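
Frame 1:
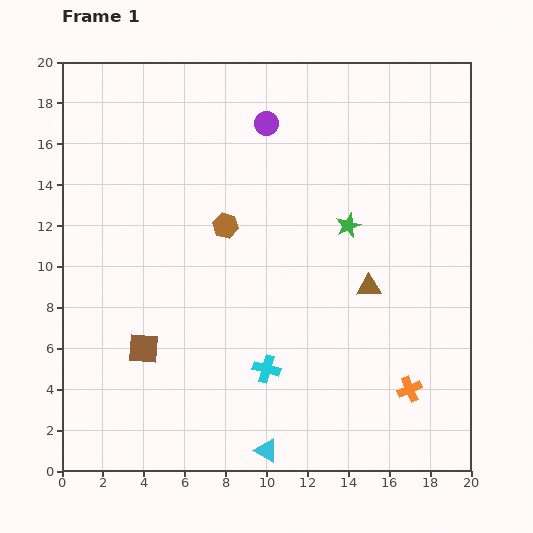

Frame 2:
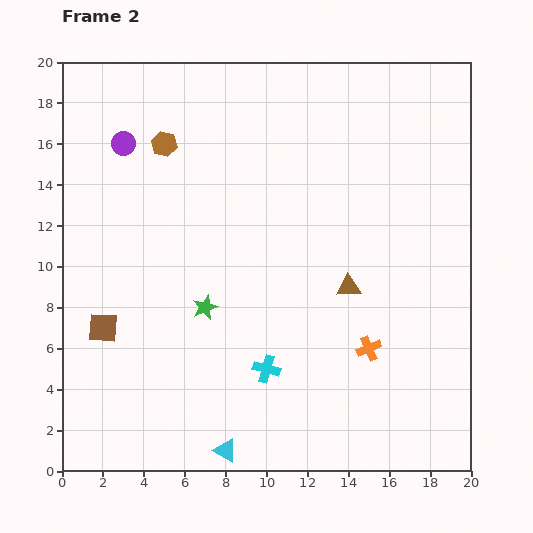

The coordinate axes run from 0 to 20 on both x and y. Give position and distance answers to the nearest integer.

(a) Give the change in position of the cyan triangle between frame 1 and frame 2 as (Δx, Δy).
(-2, 0)

The cyan triangle was at (10, 1) in frame 1 and (8, 1) in frame 2.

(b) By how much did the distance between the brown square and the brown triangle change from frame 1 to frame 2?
+1

Distance in frame 1: 11. Distance in frame 2: 12.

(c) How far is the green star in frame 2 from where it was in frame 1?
8

The green star moved from (14, 12) to (7, 8), a distance of √(7² + 4²) ≈ 8.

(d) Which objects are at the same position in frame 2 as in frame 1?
the cyan cross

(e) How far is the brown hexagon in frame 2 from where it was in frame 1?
5

The brown hexagon moved from (8, 12) to (5, 16), a distance of √(3² + 4²) ≈ 5.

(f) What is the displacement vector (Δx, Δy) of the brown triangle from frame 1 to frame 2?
(-1, 0)

The brown triangle was at (15, 9) in frame 1 and (14, 9) in frame 2.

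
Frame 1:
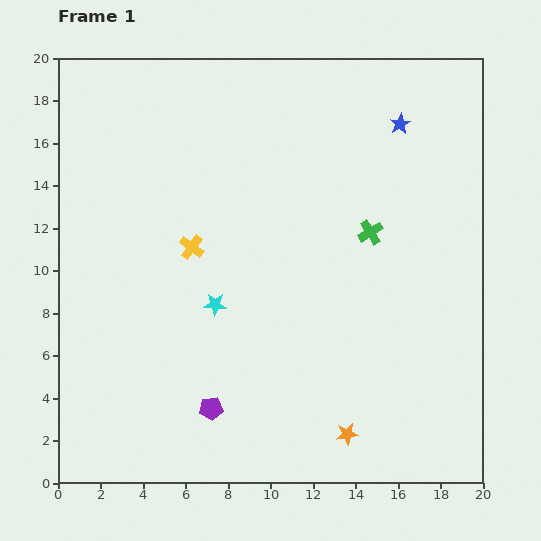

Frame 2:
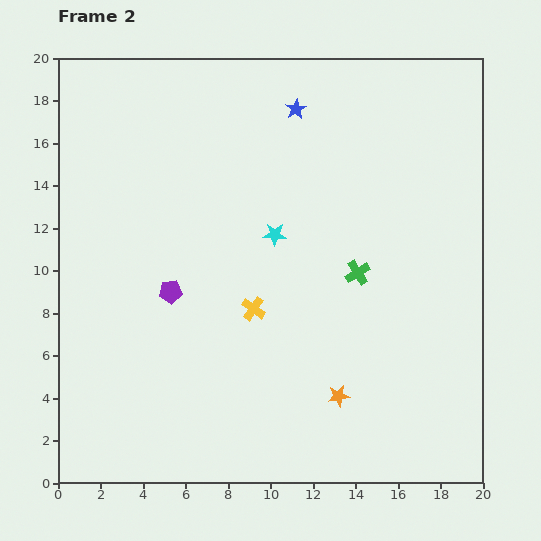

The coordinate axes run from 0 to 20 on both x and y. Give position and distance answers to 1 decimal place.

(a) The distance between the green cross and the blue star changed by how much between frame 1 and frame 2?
+2.9

Distance in frame 1: 5.3. Distance in frame 2: 8.2.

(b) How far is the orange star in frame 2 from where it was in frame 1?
1.8

The orange star moved from (13.6, 2.3) to (13.2, 4.1), a distance of √(0.4² + 1.8²) ≈ 1.8.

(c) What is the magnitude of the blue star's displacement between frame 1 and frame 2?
4.9

The blue star moved from (16.1, 16.9) to (11.2, 17.6), a distance of √(4.9² + 0.7²) ≈ 4.9.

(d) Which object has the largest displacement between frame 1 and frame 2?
the purple pentagon

(moved 5.8; next 4.9)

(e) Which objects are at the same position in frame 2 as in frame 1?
none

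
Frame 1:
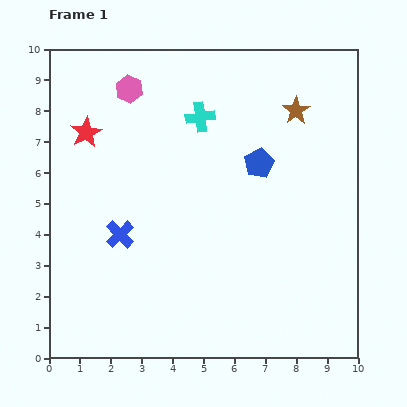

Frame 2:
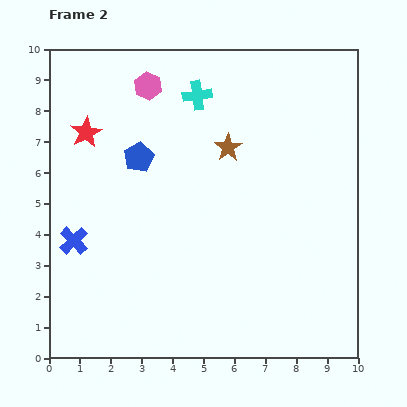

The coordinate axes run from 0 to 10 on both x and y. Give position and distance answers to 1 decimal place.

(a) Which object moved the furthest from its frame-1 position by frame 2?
the blue pentagon

(moved 3.9; next 2.5)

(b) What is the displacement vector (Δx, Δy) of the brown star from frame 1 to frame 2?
(-2.2, -1.2)

The brown star was at (8.0, 8.0) in frame 1 and (5.8, 6.8) in frame 2.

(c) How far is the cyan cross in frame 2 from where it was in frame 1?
0.7

The cyan cross moved from (4.9, 7.8) to (4.8, 8.5), a distance of √(0.1² + 0.7²) ≈ 0.7.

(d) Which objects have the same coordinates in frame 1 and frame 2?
the red star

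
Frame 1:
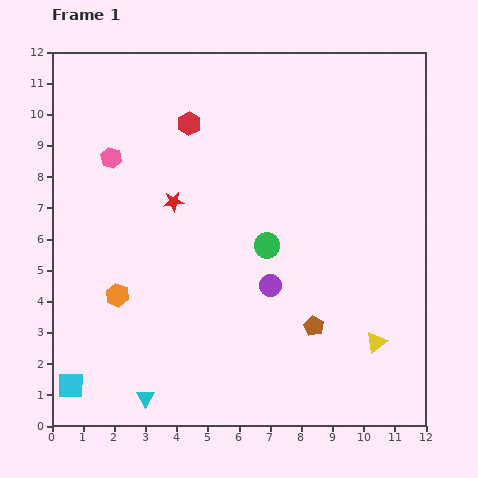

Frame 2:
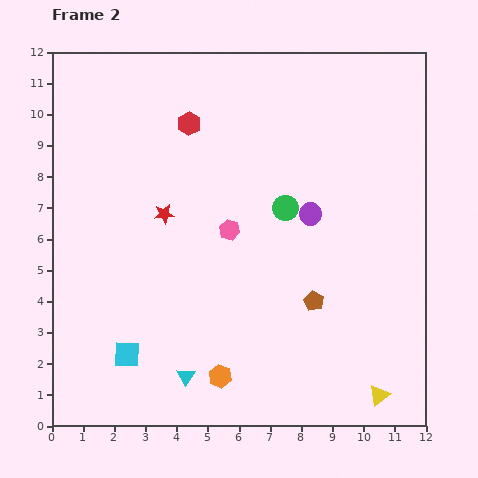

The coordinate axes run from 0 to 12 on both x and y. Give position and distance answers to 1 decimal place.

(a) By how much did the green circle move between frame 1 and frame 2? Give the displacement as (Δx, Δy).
(0.6, 1.2)

The green circle was at (6.9, 5.8) in frame 1 and (7.5, 7.0) in frame 2.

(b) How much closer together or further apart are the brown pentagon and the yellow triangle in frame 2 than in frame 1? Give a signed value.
+1.6

Distance in frame 1: 2.1. Distance in frame 2: 3.7.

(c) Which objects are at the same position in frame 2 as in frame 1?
the red hexagon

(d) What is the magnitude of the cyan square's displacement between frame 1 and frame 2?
2.1

The cyan square moved from (0.6, 1.3) to (2.4, 2.3), a distance of √(1.8² + 1.0²) ≈ 2.1.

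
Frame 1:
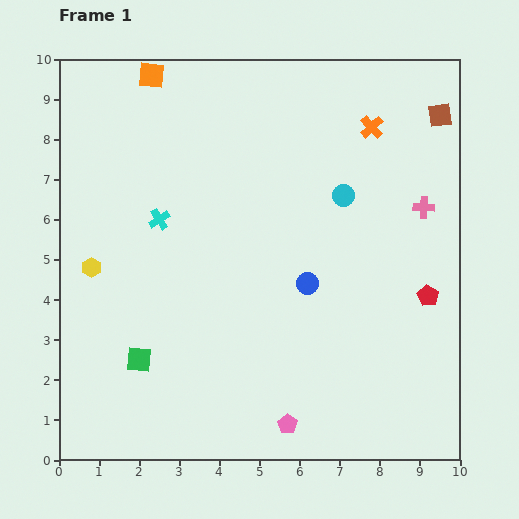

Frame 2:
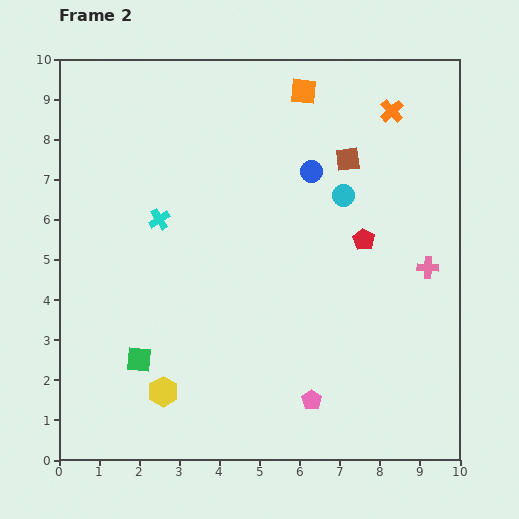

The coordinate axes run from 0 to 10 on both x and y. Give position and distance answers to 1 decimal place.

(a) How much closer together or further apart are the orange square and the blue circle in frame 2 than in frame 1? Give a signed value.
-4.5

Distance in frame 1: 6.5. Distance in frame 2: 2.0.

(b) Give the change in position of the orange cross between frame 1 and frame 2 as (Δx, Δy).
(0.5, 0.4)

The orange cross was at (7.8, 8.3) in frame 1 and (8.3, 8.7) in frame 2.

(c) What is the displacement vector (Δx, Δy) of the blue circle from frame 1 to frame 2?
(0.1, 2.8)

The blue circle was at (6.2, 4.4) in frame 1 and (6.3, 7.2) in frame 2.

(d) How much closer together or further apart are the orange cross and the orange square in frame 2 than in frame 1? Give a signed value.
-3.4

Distance in frame 1: 5.7. Distance in frame 2: 2.3.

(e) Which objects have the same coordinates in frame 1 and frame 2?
the green square, the cyan circle, the cyan cross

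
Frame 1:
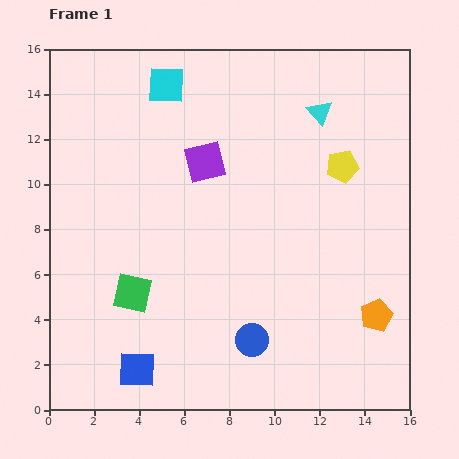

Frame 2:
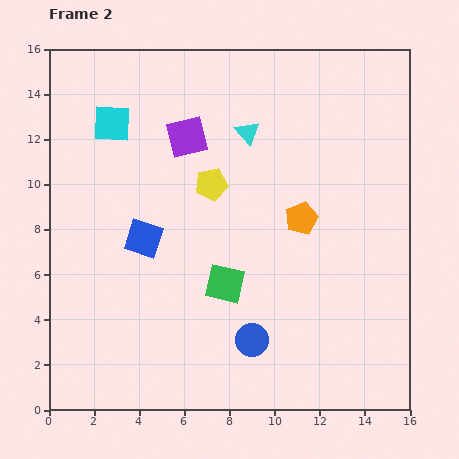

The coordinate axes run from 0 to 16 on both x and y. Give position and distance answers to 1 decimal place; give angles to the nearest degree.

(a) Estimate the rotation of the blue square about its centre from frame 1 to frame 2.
16° clockwise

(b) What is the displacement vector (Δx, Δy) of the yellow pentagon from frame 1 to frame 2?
(-5.8, -0.8)

The yellow pentagon was at (13.0, 10.8) in frame 1 and (7.2, 10.0) in frame 2.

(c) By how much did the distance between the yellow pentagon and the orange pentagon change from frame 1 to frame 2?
-2.5

Distance in frame 1: 6.8. Distance in frame 2: 4.3.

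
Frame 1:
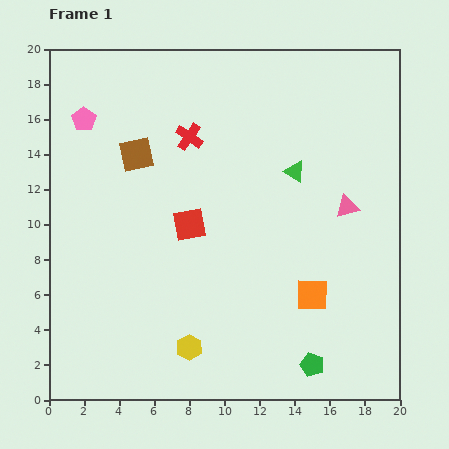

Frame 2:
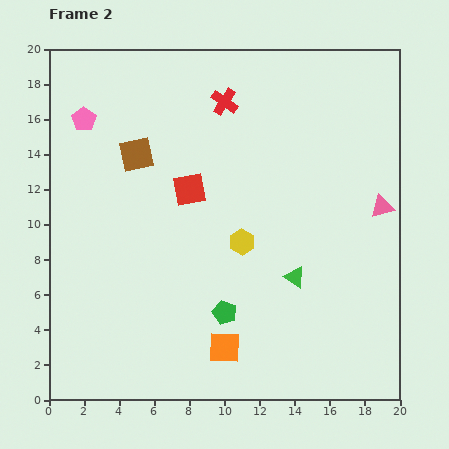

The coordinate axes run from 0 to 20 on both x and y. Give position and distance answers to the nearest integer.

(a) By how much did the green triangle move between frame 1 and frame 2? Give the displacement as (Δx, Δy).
(0, -6)

The green triangle was at (14, 13) in frame 1 and (14, 7) in frame 2.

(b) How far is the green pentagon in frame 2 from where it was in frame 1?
6

The green pentagon moved from (15, 2) to (10, 5), a distance of √(5² + 3²) ≈ 6.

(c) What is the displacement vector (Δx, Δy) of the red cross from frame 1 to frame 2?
(2, 2)

The red cross was at (8, 15) in frame 1 and (10, 17) in frame 2.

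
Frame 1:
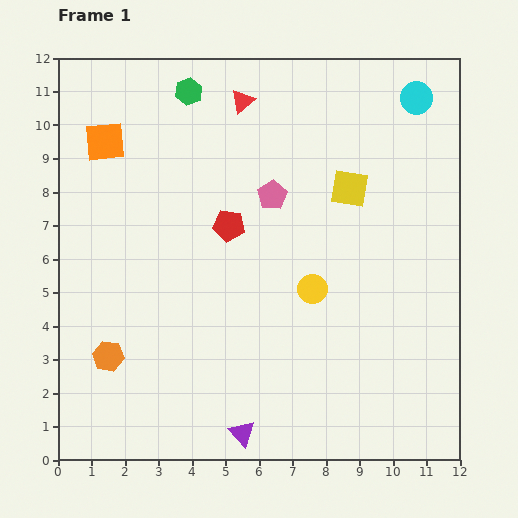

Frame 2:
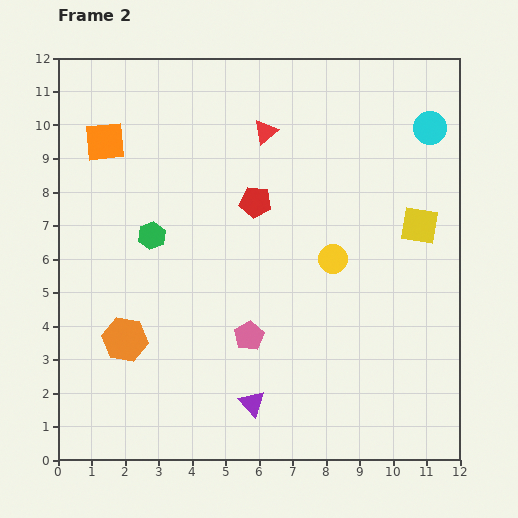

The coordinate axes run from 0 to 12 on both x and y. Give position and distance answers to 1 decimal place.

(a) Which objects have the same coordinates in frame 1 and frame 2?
the orange square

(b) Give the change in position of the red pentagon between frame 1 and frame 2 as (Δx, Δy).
(0.8, 0.7)

The red pentagon was at (5.1, 7.0) in frame 1 and (5.9, 7.7) in frame 2.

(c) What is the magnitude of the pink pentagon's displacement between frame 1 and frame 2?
4.3

The pink pentagon moved from (6.4, 7.9) to (5.7, 3.7), a distance of √(0.7² + 4.2²) ≈ 4.3.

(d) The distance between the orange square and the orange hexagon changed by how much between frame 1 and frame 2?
-0.5

Distance in frame 1: 6.4. Distance in frame 2: 5.9.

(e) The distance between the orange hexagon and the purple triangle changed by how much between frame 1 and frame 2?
-0.4

Distance in frame 1: 4.6. Distance in frame 2: 4.2.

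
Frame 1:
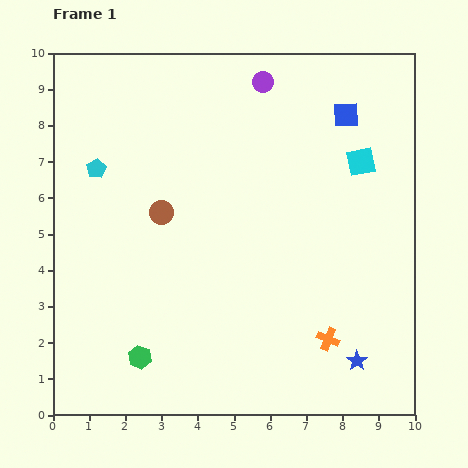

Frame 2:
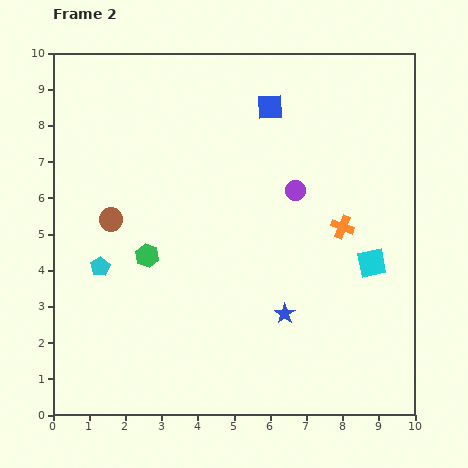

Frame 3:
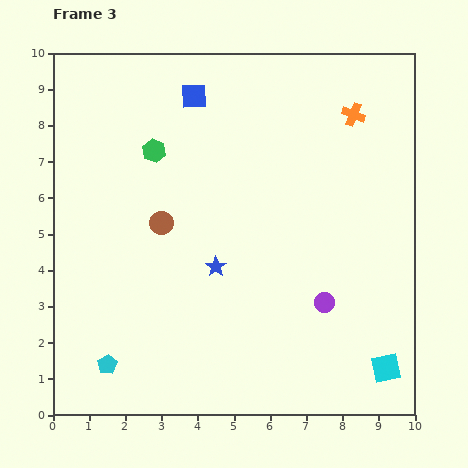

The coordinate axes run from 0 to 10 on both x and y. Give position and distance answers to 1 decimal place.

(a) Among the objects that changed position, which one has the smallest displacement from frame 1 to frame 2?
the brown circle

(moved 1.4)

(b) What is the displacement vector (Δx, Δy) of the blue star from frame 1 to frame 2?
(-2.0, 1.3)

The blue star was at (8.4, 1.5) in frame 1 and (6.4, 2.8) in frame 2.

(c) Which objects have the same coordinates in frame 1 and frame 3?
none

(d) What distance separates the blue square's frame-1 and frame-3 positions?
4.2

The blue square moved from (8.1, 8.3) to (3.9, 8.8), a distance of √(4.2² + 0.5²) ≈ 4.2.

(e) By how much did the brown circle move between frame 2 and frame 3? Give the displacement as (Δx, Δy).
(1.4, -0.1)

The brown circle was at (1.6, 5.4) in frame 2 and (3.0, 5.3) in frame 3.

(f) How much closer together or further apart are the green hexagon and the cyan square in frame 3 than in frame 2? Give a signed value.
+2.6

Distance in frame 2: 6.2. Distance in frame 3: 8.8.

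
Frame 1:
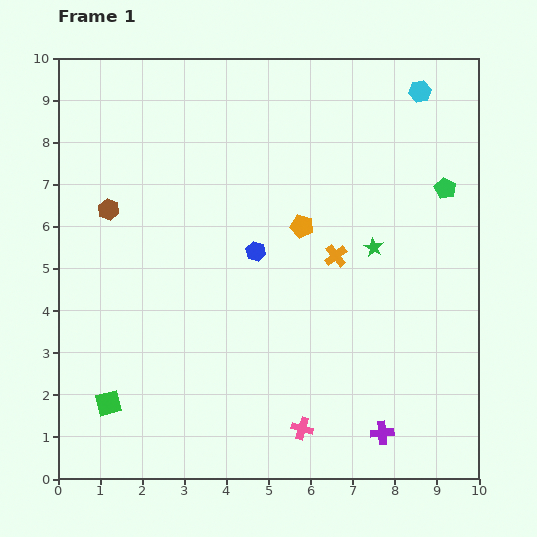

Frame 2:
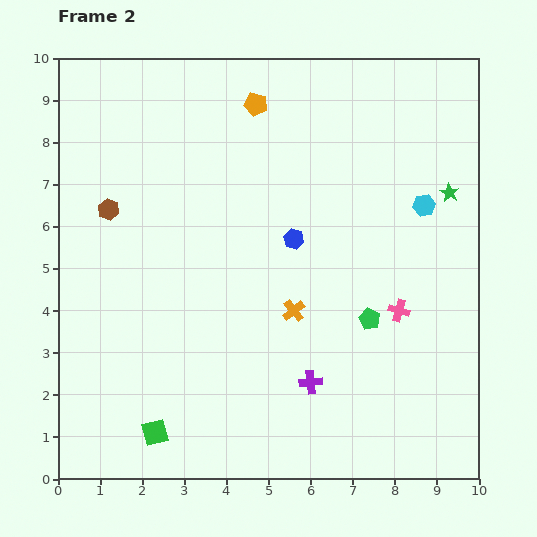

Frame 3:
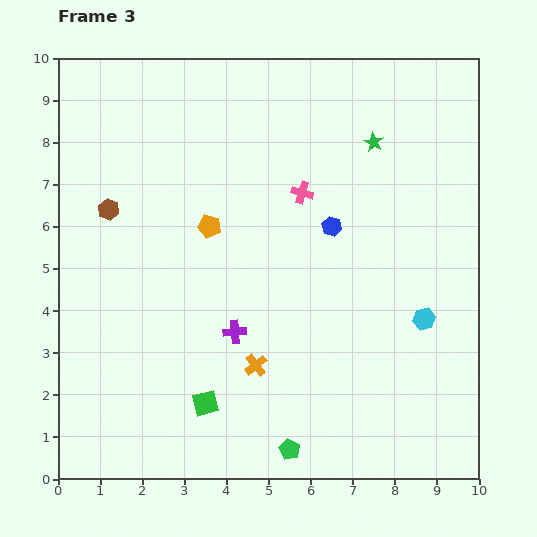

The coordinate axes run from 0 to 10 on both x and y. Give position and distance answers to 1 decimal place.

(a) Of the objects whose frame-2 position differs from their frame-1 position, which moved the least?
the blue hexagon

(moved 0.9)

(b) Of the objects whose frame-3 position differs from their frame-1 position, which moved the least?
the blue hexagon

(moved 1.9)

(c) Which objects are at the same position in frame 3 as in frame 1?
the brown hexagon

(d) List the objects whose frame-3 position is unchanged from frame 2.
the brown hexagon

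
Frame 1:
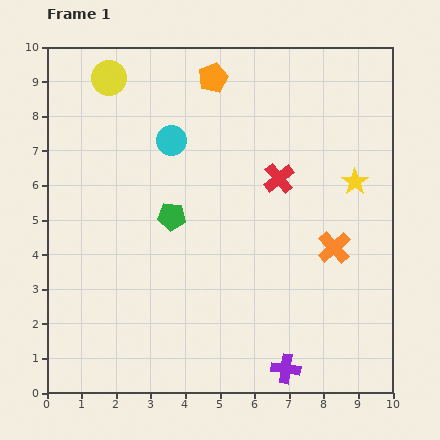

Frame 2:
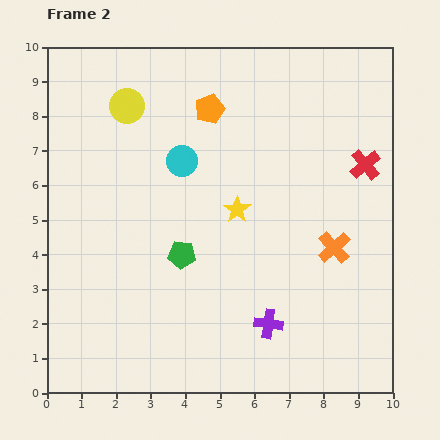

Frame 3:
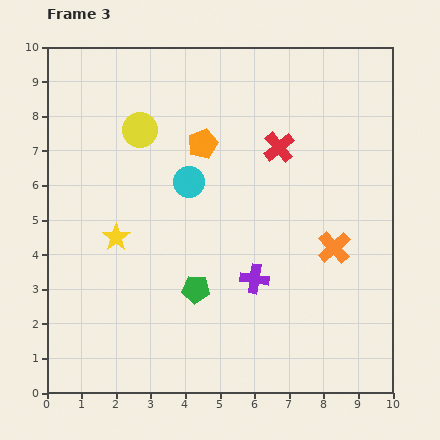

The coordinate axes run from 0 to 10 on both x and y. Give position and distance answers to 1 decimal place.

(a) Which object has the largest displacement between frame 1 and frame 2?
the yellow star

(moved 3.5; next 2.5)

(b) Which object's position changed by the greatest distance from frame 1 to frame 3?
the yellow star

(moved 7.1; next 2.8)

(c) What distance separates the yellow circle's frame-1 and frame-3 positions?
1.7

The yellow circle moved from (1.8, 9.1) to (2.7, 7.6), a distance of √(0.9² + 1.5²) ≈ 1.7.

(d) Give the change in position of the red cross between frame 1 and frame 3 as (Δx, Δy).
(0.0, 0.9)

The red cross was at (6.7, 6.2) in frame 1 and (6.7, 7.1) in frame 3.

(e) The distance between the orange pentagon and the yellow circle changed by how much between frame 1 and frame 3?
-1.2

Distance in frame 1: 3.0. Distance in frame 3: 1.8.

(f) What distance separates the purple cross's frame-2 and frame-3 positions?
1.4

The purple cross moved from (6.4, 2.0) to (6.0, 3.3), a distance of √(0.4² + 1.3²) ≈ 1.4.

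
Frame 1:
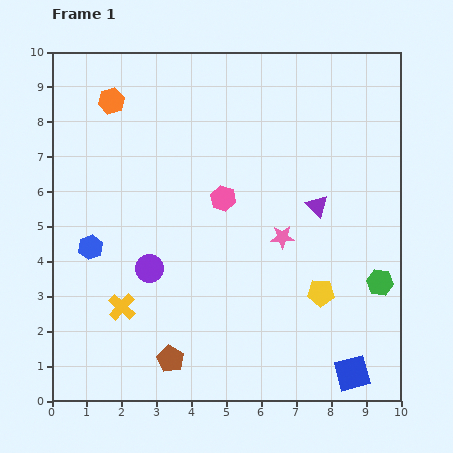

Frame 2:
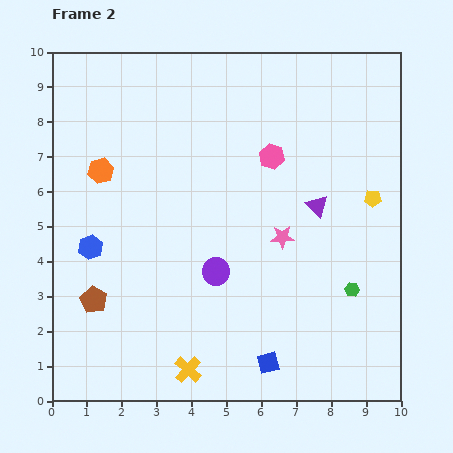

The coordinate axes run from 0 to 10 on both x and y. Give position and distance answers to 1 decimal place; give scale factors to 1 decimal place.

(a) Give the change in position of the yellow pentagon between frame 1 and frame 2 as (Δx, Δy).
(1.5, 2.7)

The yellow pentagon was at (7.7, 3.1) in frame 1 and (9.2, 5.8) in frame 2.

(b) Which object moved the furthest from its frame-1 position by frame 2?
the yellow pentagon

(moved 3.1; next 2.8)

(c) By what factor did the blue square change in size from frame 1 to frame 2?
0.6×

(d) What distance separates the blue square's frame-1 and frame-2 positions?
2.4

The blue square moved from (8.6, 0.8) to (6.2, 1.1), a distance of √(2.4² + 0.3²) ≈ 2.4.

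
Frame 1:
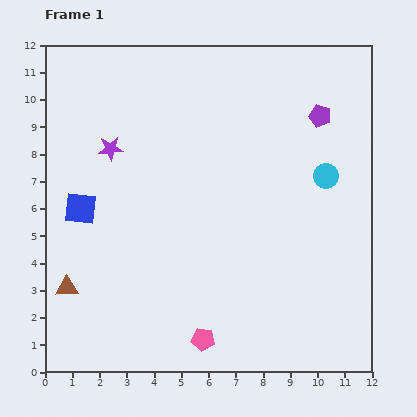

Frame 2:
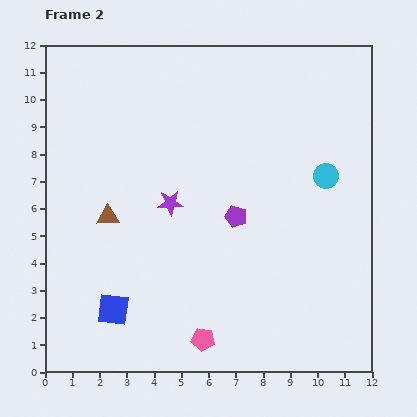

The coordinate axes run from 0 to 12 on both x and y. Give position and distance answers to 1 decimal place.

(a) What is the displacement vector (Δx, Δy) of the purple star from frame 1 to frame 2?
(2.2, -2.0)

The purple star was at (2.4, 8.2) in frame 1 and (4.6, 6.2) in frame 2.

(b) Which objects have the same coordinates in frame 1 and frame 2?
the pink pentagon, the cyan circle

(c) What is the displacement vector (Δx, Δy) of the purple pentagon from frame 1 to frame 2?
(-3.1, -3.7)

The purple pentagon was at (10.1, 9.4) in frame 1 and (7.0, 5.7) in frame 2.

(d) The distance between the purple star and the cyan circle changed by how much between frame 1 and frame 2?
-2.2

Distance in frame 1: 8.0. Distance in frame 2: 5.8.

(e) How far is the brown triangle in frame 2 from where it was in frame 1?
3.0

The brown triangle moved from (0.8, 3.1) to (2.3, 5.7), a distance of √(1.5² + 2.6²) ≈ 3.0.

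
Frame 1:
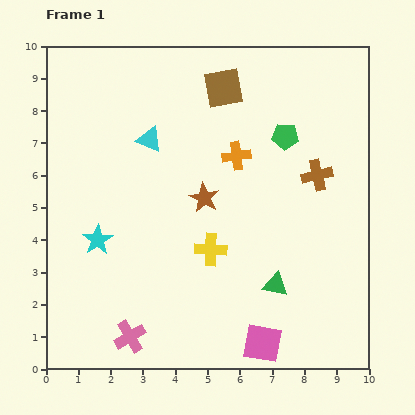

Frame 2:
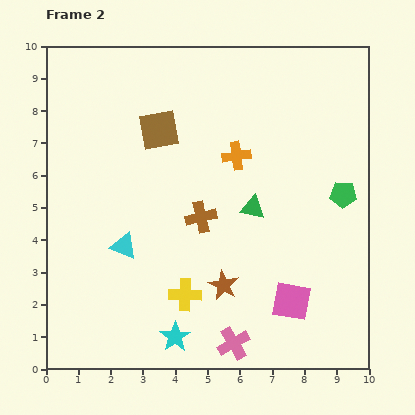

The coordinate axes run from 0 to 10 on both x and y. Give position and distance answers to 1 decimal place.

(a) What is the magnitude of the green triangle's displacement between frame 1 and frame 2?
2.5

The green triangle moved from (7.1, 2.6) to (6.4, 5.0), a distance of √(0.7² + 2.4²) ≈ 2.5.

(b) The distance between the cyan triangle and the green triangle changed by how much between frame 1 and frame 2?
-1.8

Distance in frame 1: 6.0. Distance in frame 2: 4.2.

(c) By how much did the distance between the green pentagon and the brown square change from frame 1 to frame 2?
+3.6

Distance in frame 1: 2.4. Distance in frame 2: 6.0.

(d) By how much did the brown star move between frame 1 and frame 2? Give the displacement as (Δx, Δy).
(0.6, -2.7)

The brown star was at (4.9, 5.3) in frame 1 and (5.5, 2.6) in frame 2.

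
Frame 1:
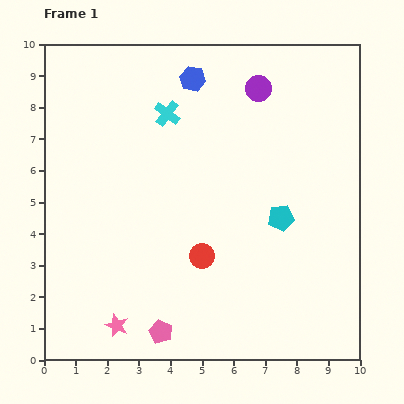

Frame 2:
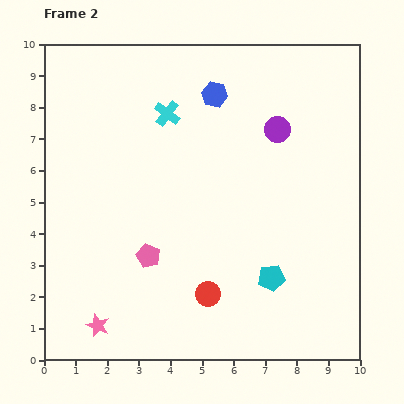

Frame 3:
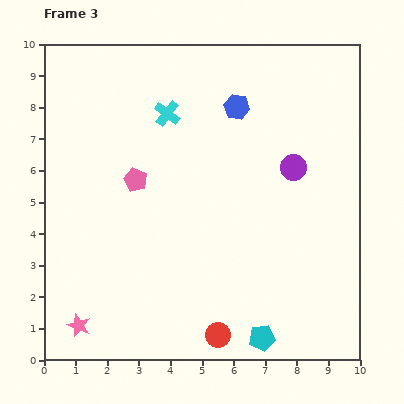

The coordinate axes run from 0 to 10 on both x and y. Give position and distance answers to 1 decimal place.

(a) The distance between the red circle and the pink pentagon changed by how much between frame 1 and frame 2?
-0.5

Distance in frame 1: 2.7. Distance in frame 2: 2.2.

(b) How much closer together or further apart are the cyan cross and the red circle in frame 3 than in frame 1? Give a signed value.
+2.6

Distance in frame 1: 4.6. Distance in frame 3: 7.2.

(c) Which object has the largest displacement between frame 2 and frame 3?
the pink pentagon

(moved 2.4; next 1.9)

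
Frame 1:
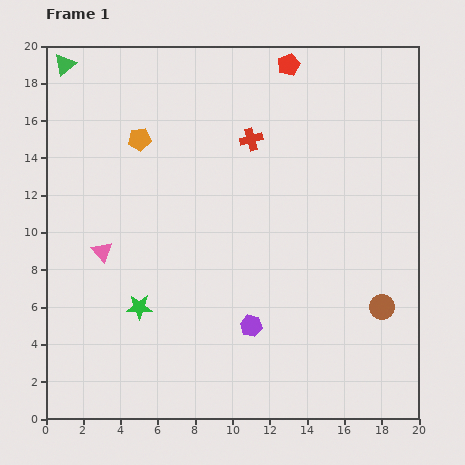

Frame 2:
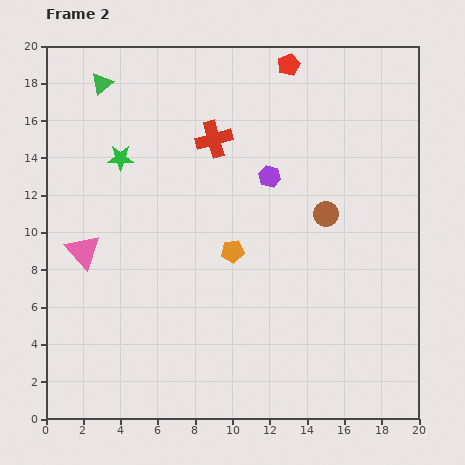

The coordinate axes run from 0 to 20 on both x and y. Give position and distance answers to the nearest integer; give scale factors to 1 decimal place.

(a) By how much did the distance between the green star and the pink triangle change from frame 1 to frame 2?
+1

Distance in frame 1: 4. Distance in frame 2: 5.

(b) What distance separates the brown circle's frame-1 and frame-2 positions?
6

The brown circle moved from (18, 6) to (15, 11), a distance of √(3² + 5²) ≈ 6.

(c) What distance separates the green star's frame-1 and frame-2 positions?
8

The green star moved from (5, 6) to (4, 14), a distance of √(1² + 8²) ≈ 8.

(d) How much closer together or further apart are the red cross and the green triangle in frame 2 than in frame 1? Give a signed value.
-4

Distance in frame 1: 11. Distance in frame 2: 7.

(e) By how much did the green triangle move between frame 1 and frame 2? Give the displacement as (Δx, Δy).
(2, -1)

The green triangle was at (1, 19) in frame 1 and (3, 18) in frame 2.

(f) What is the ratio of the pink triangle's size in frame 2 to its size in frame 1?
1.7×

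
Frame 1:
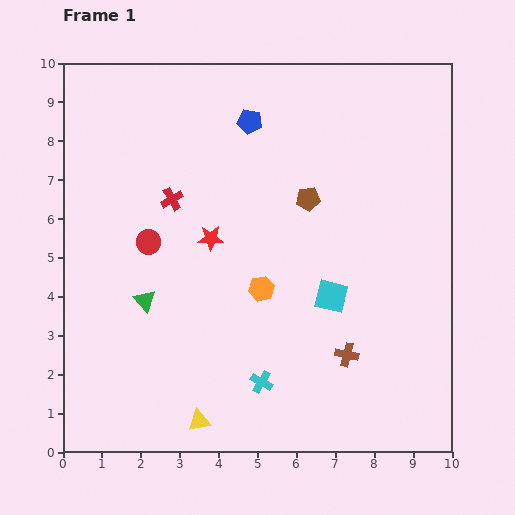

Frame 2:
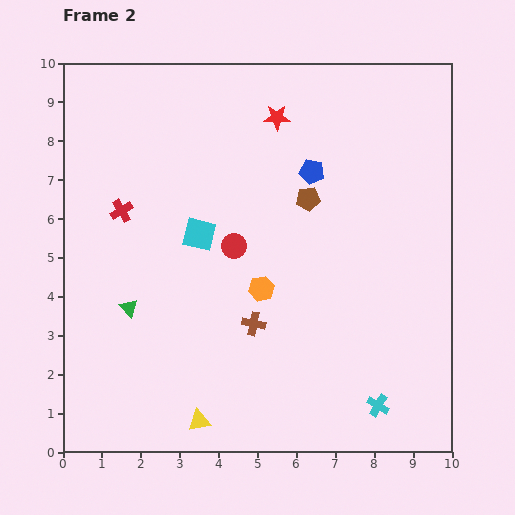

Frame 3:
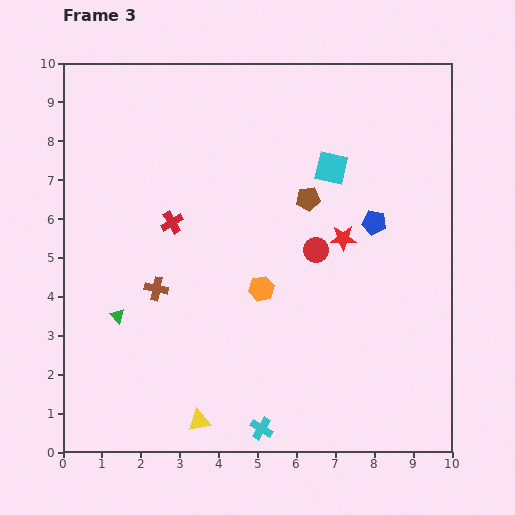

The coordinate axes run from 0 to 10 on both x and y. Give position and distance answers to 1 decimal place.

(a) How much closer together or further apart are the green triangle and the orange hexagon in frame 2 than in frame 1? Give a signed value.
+0.4

Distance in frame 1: 3.0. Distance in frame 2: 3.4.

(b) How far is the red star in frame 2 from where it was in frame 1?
3.5

The red star moved from (3.8, 5.5) to (5.5, 8.6), a distance of √(1.7² + 3.1²) ≈ 3.5.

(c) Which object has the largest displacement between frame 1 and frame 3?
the brown cross

(moved 5.2; next 4.3)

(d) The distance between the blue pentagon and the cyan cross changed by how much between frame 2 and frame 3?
-0.2

Distance in frame 2: 6.2. Distance in frame 3: 6.0.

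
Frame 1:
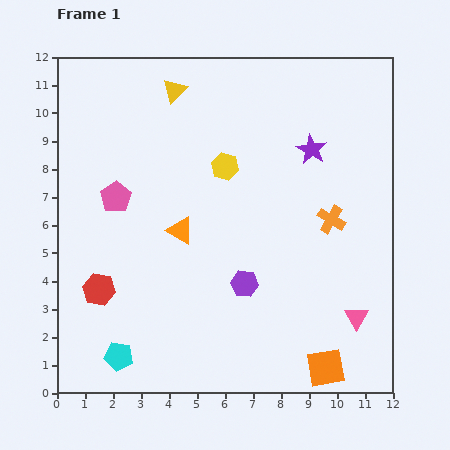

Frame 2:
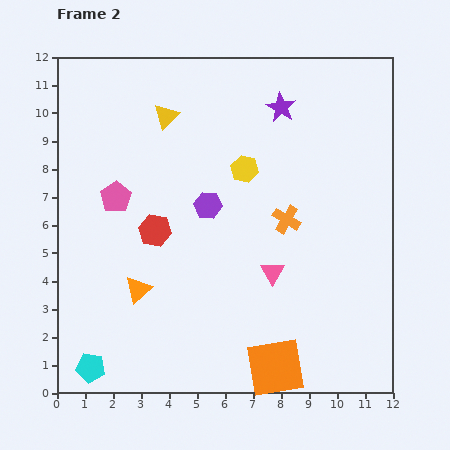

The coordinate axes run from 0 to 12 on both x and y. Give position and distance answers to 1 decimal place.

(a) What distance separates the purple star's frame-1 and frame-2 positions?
1.9

The purple star moved from (9.1, 8.7) to (8.0, 10.2), a distance of √(1.1² + 1.5²) ≈ 1.9.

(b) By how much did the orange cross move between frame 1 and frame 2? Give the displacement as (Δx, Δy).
(-1.6, 0.0)

The orange cross was at (9.8, 6.2) in frame 1 and (8.2, 6.2) in frame 2.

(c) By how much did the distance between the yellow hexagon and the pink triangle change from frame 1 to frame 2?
-3.4

Distance in frame 1: 7.2. Distance in frame 2: 3.8.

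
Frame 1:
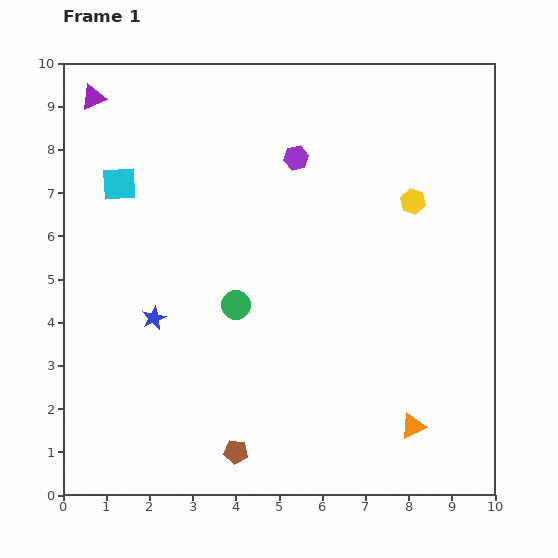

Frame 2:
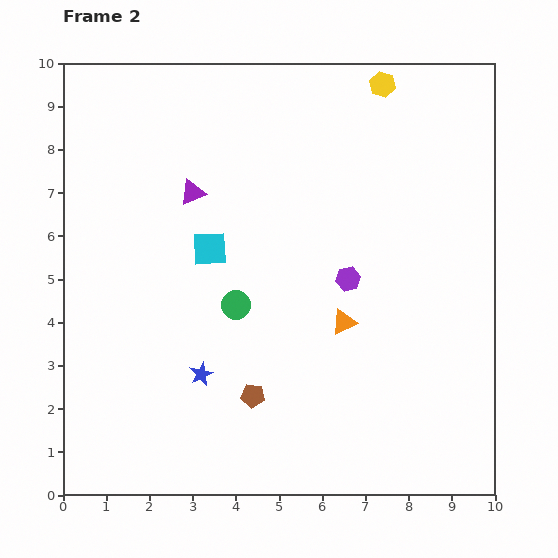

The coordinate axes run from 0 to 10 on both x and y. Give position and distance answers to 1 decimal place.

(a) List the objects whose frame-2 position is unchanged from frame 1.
the green circle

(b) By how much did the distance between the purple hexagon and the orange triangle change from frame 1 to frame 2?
-5.8

Distance in frame 1: 6.8. Distance in frame 2: 1.0.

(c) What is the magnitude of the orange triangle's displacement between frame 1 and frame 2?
2.9

The orange triangle moved from (8.1, 1.6) to (6.5, 4.0), a distance of √(1.6² + 2.4²) ≈ 2.9.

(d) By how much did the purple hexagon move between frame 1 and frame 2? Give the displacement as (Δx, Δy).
(1.2, -2.8)

The purple hexagon was at (5.4, 7.8) in frame 1 and (6.6, 5.0) in frame 2.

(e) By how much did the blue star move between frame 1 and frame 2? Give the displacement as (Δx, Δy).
(1.1, -1.3)

The blue star was at (2.1, 4.1) in frame 1 and (3.2, 2.8) in frame 2.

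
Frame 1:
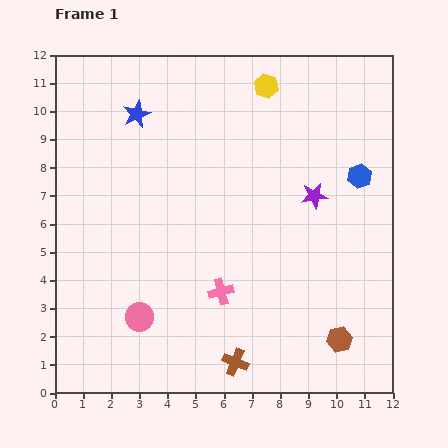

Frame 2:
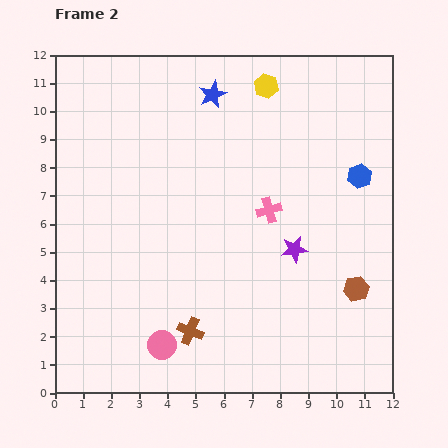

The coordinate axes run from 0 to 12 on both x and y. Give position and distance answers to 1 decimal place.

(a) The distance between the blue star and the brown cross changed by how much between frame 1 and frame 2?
-1.1

Distance in frame 1: 9.5. Distance in frame 2: 8.4.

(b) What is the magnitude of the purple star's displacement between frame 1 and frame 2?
2.0

The purple star moved from (9.2, 7.0) to (8.5, 5.1), a distance of √(0.7² + 1.9²) ≈ 2.0.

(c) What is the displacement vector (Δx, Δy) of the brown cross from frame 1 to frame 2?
(-1.6, 1.1)

The brown cross was at (6.4, 1.1) in frame 1 and (4.8, 2.2) in frame 2.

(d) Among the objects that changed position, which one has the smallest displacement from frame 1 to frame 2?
the pink circle

(moved 1.3)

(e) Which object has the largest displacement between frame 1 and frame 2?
the pink cross

(moved 3.4; next 2.8)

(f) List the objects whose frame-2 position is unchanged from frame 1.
the blue hexagon, the yellow hexagon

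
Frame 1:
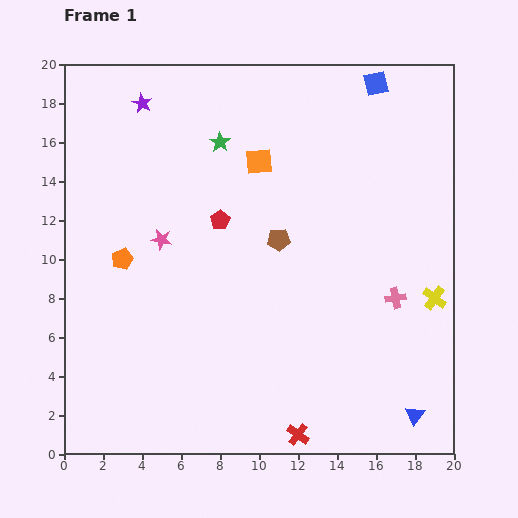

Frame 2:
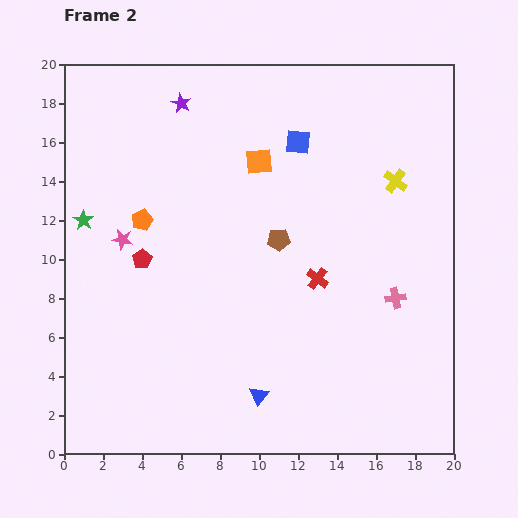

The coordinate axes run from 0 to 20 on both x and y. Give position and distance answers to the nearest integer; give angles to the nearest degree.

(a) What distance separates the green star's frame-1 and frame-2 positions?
8

The green star moved from (8, 16) to (1, 12), a distance of √(7² + 4²) ≈ 8.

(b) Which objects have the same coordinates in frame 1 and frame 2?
the brown pentagon, the pink cross, the orange square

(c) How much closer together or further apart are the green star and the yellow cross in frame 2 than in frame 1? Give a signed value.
+2

Distance in frame 1: 14. Distance in frame 2: 16.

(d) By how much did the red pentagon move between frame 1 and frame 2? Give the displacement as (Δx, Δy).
(-4, -2)

The red pentagon was at (8, 12) in frame 1 and (4, 10) in frame 2.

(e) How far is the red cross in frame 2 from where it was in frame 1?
8

The red cross moved from (12, 1) to (13, 9), a distance of √(1² + 8²) ≈ 8.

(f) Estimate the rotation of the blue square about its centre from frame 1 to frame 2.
20° clockwise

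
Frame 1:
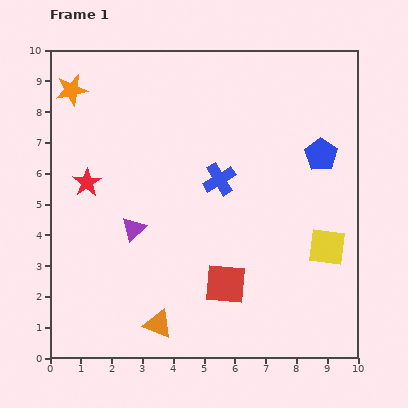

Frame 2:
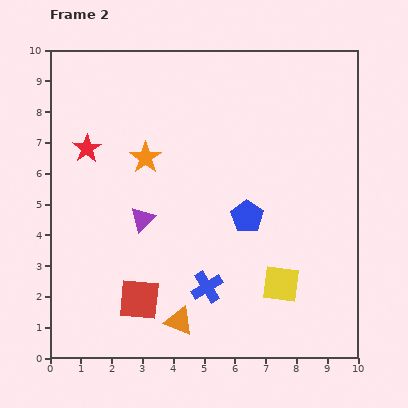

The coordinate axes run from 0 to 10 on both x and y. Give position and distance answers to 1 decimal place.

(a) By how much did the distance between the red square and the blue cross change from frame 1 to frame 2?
-1.2

Distance in frame 1: 3.4. Distance in frame 2: 2.2.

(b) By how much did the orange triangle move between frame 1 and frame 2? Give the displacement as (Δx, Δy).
(0.7, 0.1)

The orange triangle was at (3.5, 1.1) in frame 1 and (4.2, 1.2) in frame 2.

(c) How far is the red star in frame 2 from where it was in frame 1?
1.1

The red star moved from (1.2, 5.7) to (1.2, 6.8), a distance of √(0.0² + 1.1²) ≈ 1.1.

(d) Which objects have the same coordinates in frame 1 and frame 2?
none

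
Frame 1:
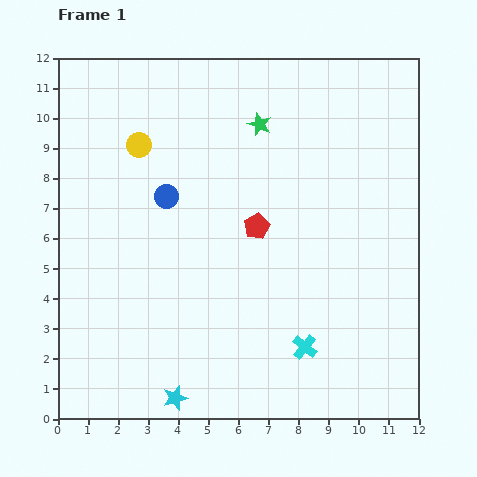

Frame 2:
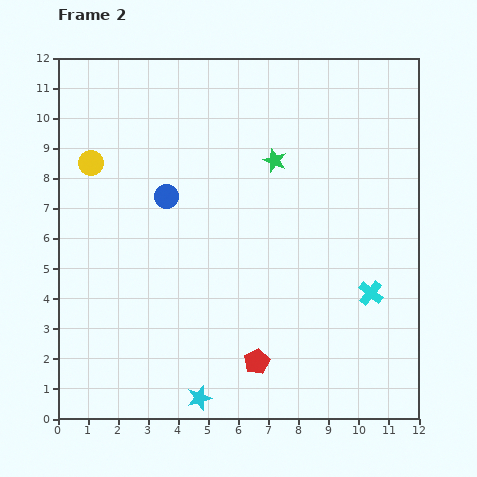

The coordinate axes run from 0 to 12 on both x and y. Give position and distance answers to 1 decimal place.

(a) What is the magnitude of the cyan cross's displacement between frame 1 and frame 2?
2.8

The cyan cross moved from (8.2, 2.4) to (10.4, 4.2), a distance of √(2.2² + 1.8²) ≈ 2.8.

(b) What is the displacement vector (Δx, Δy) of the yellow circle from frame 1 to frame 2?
(-1.6, -0.6)

The yellow circle was at (2.7, 9.1) in frame 1 and (1.1, 8.5) in frame 2.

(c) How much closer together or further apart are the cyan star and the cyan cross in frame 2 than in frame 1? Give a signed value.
+2.1

Distance in frame 1: 4.6. Distance in frame 2: 6.7.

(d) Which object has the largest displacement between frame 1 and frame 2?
the red pentagon

(moved 4.5; next 2.8)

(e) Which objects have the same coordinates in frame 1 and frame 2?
the blue circle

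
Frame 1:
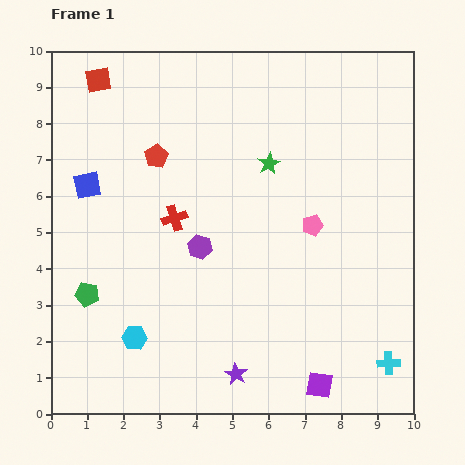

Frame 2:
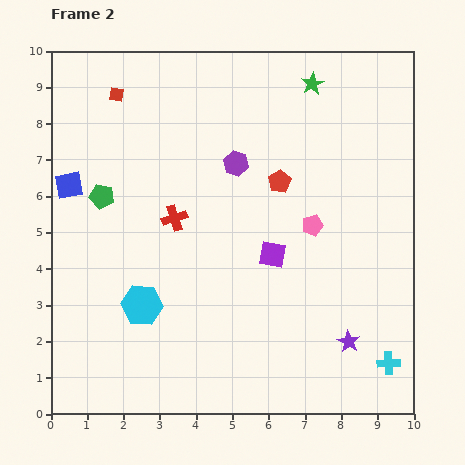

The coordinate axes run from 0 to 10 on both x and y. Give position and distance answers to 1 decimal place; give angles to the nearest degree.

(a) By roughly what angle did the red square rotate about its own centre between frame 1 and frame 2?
21° clockwise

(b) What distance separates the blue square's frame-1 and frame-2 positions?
0.5

The blue square moved from (1.0, 6.3) to (0.5, 6.3), a distance of √(0.5² + 0.0²) ≈ 0.5.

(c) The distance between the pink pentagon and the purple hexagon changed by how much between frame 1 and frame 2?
-0.5

Distance in frame 1: 3.2. Distance in frame 2: 2.7.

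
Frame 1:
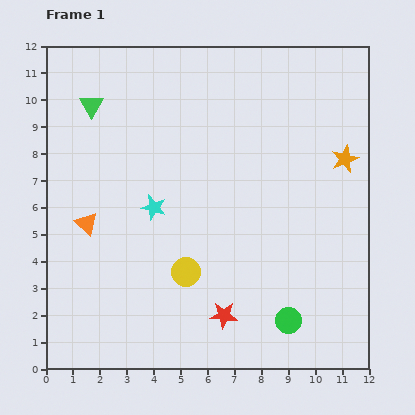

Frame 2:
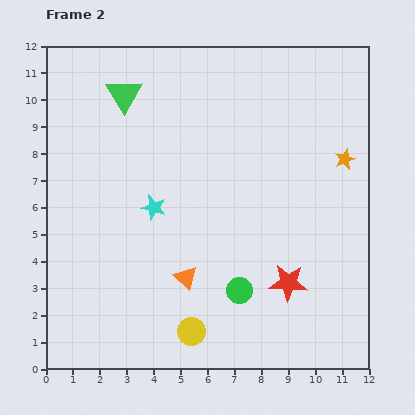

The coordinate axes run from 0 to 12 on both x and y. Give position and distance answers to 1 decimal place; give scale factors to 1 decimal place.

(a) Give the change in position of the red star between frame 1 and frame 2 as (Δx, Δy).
(2.4, 1.2)

The red star was at (6.6, 2.0) in frame 1 and (9.0, 3.2) in frame 2.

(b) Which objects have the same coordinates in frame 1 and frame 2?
the cyan star, the orange star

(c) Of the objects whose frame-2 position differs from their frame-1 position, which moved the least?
the green triangle

(moved 1.3)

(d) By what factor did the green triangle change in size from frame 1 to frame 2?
1.5×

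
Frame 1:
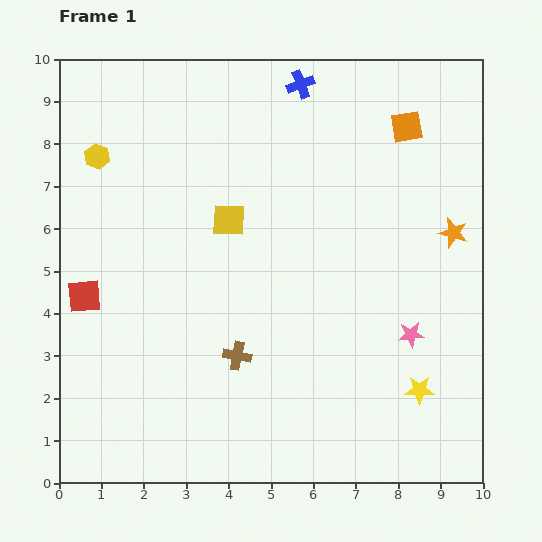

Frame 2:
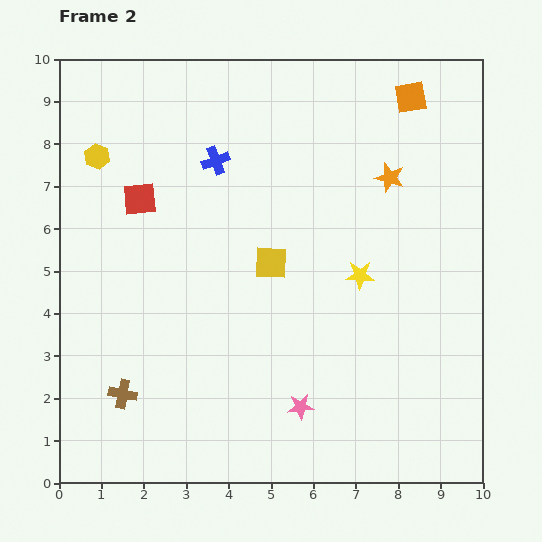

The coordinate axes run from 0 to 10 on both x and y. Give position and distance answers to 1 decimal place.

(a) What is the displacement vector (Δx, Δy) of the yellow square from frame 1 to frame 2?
(1.0, -1.0)

The yellow square was at (4.0, 6.2) in frame 1 and (5.0, 5.2) in frame 2.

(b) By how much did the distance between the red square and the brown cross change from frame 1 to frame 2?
+0.7

Distance in frame 1: 3.9. Distance in frame 2: 4.6.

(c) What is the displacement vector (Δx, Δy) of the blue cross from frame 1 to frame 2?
(-2.0, -1.8)

The blue cross was at (5.7, 9.4) in frame 1 and (3.7, 7.6) in frame 2.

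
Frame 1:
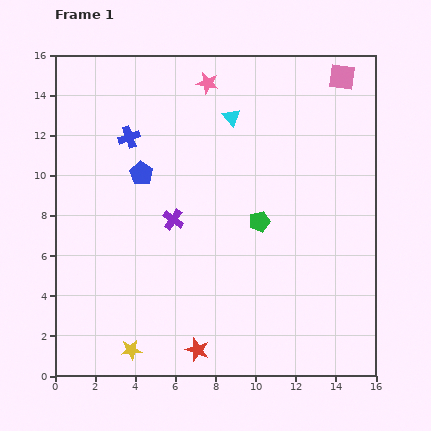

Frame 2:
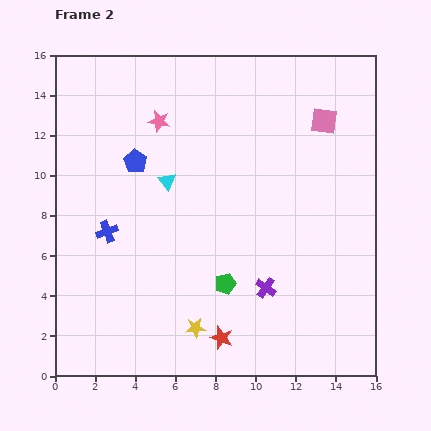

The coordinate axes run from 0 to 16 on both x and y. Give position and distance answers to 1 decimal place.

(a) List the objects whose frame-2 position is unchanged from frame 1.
none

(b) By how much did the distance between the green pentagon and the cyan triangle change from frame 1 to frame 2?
+0.5

Distance in frame 1: 5.4. Distance in frame 2: 5.9.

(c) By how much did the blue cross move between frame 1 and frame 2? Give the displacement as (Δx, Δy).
(-1.1, -4.7)

The blue cross was at (3.7, 11.9) in frame 1 and (2.6, 7.2) in frame 2.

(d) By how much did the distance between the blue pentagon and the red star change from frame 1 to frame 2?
+0.6

Distance in frame 1: 9.2. Distance in frame 2: 9.8.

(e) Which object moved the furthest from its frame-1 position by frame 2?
the purple cross

(moved 5.7; next 4.8)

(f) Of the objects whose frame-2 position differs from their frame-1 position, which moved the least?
the blue pentagon

(moved 0.7)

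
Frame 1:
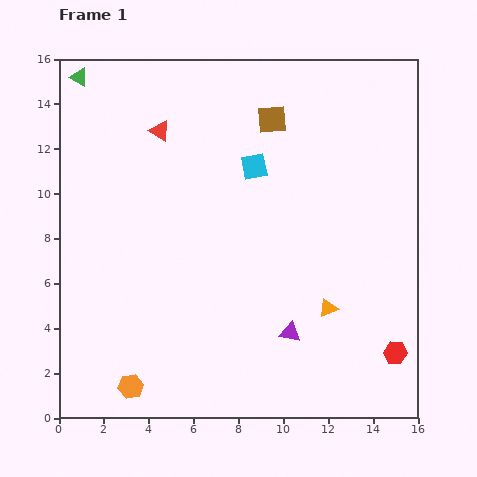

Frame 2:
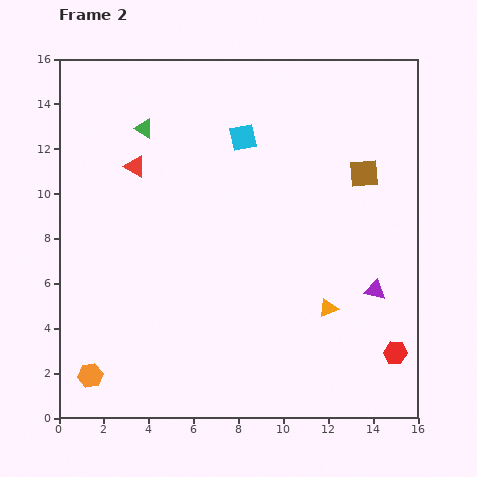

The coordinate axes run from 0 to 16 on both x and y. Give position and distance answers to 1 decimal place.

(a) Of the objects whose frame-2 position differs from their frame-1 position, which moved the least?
the cyan square

(moved 1.4)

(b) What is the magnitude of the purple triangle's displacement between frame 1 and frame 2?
4.2

The purple triangle moved from (10.3, 3.8) to (14.1, 5.7), a distance of √(3.8² + 1.9²) ≈ 4.2.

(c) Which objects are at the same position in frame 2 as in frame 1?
the red hexagon, the orange triangle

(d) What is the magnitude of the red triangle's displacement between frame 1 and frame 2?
1.9

The red triangle moved from (4.5, 12.8) to (3.4, 11.2), a distance of √(1.1² + 1.6²) ≈ 1.9.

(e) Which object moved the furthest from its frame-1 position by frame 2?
the brown square

(moved 4.8; next 4.2)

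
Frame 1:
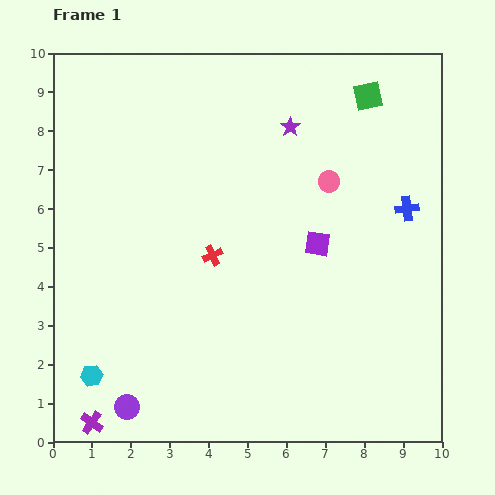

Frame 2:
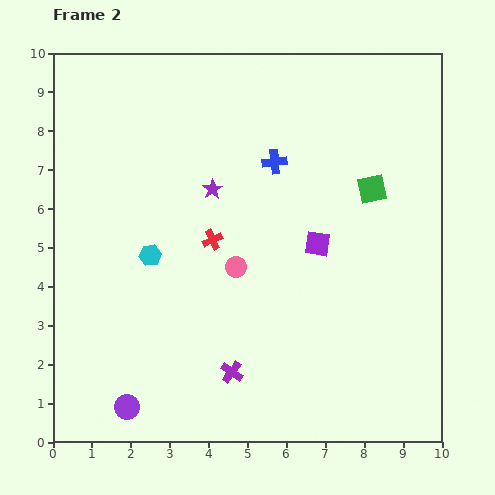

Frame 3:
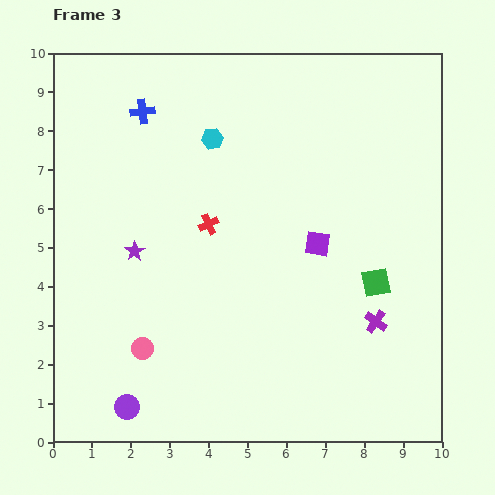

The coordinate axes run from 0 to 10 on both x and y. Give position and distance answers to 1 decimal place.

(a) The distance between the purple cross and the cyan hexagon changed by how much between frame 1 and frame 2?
+2.5

Distance in frame 1: 1.2. Distance in frame 2: 3.7.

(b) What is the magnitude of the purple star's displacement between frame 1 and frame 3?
5.1

The purple star moved from (6.1, 8.1) to (2.1, 4.9), a distance of √(4.0² + 3.2²) ≈ 5.1.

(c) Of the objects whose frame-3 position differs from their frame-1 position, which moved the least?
the red cross

(moved 0.8)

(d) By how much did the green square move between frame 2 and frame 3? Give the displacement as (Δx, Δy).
(0.1, -2.4)

The green square was at (8.2, 6.5) in frame 2 and (8.3, 4.1) in frame 3.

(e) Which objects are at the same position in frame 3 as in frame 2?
the purple square, the purple circle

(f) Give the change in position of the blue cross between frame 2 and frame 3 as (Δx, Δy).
(-3.4, 1.3)

The blue cross was at (5.7, 7.2) in frame 2 and (2.3, 8.5) in frame 3.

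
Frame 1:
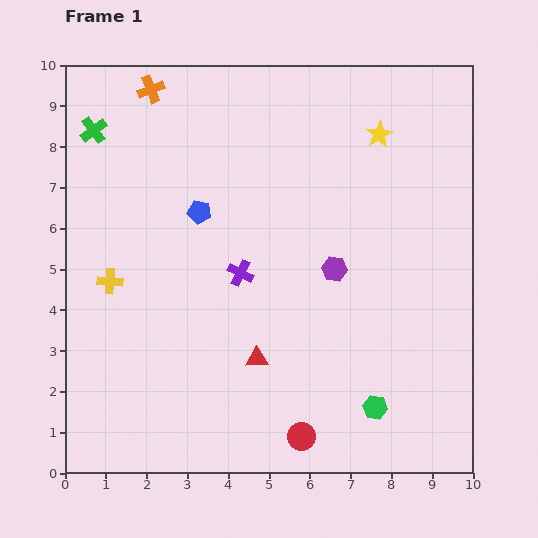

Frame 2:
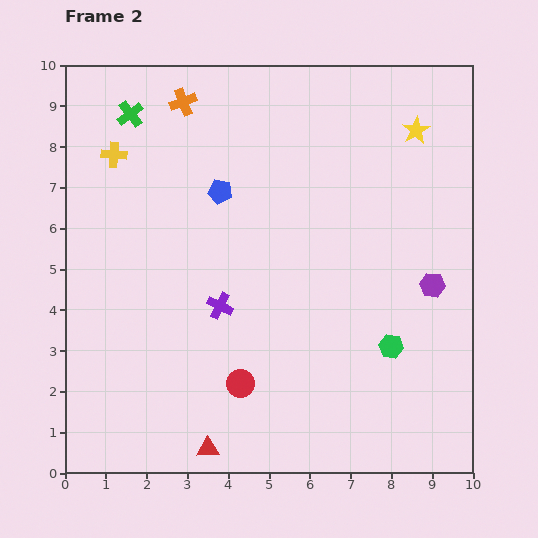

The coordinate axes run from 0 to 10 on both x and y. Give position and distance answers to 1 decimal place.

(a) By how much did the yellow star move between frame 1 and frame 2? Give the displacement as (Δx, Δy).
(0.9, 0.1)

The yellow star was at (7.7, 8.3) in frame 1 and (8.6, 8.4) in frame 2.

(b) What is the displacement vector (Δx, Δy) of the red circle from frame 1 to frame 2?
(-1.5, 1.3)

The red circle was at (5.8, 0.9) in frame 1 and (4.3, 2.2) in frame 2.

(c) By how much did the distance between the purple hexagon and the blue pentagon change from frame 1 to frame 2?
+2.1

Distance in frame 1: 3.6. Distance in frame 2: 5.7.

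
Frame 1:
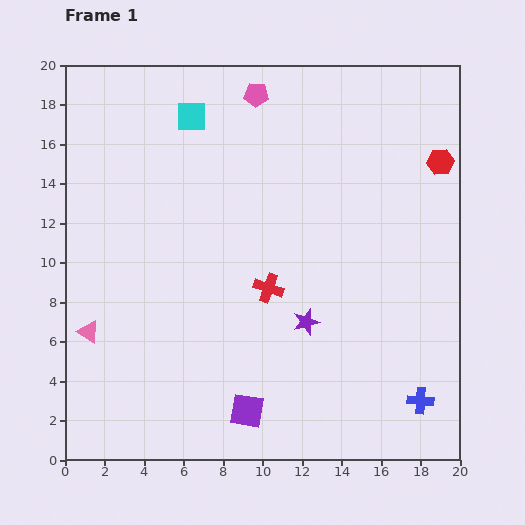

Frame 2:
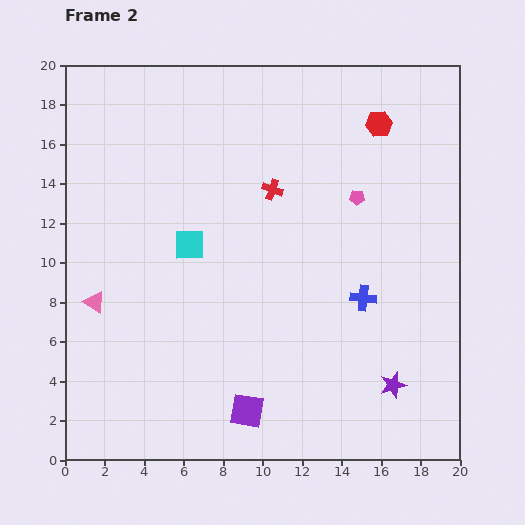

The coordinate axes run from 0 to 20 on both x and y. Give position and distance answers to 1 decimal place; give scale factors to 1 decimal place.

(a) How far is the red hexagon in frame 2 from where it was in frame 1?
3.6

The red hexagon moved from (19.0, 15.1) to (15.9, 17.0), a distance of √(3.1² + 1.9²) ≈ 3.6.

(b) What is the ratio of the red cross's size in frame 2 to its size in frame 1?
0.7×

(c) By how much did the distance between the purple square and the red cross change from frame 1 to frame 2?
+5.0

Distance in frame 1: 6.3. Distance in frame 2: 11.3.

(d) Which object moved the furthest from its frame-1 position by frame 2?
the pink pentagon

(moved 7.3; next 6.5)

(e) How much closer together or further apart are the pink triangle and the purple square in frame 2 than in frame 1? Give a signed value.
+0.6

Distance in frame 1: 8.9. Distance in frame 2: 9.5.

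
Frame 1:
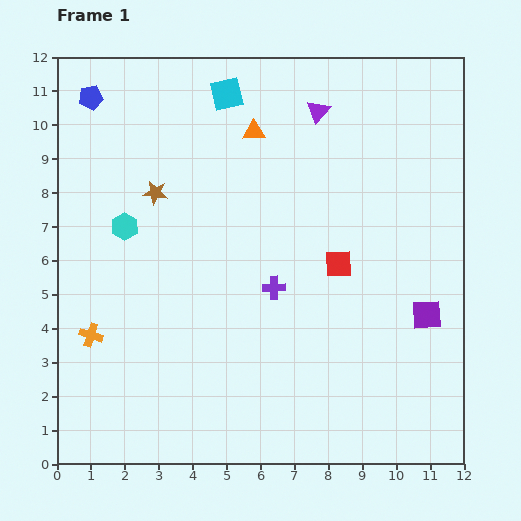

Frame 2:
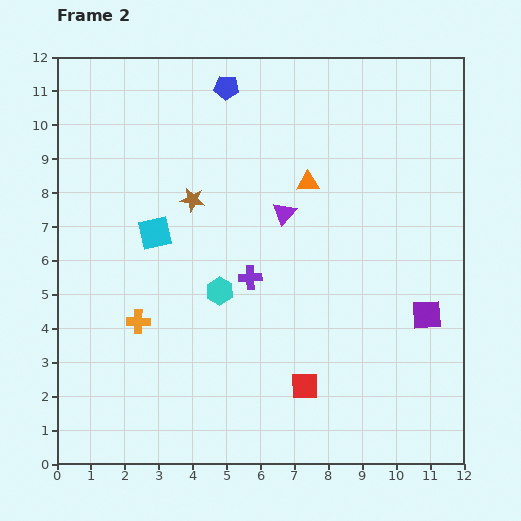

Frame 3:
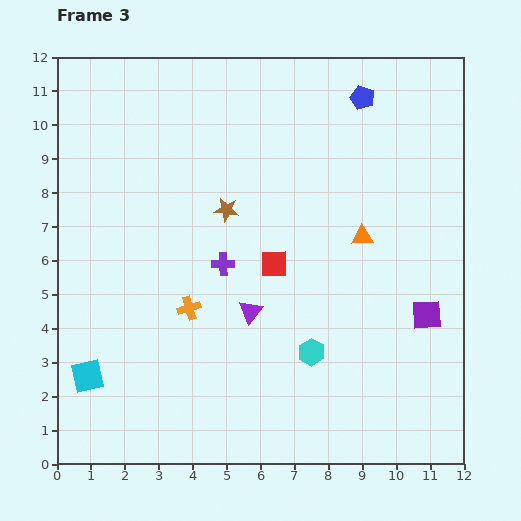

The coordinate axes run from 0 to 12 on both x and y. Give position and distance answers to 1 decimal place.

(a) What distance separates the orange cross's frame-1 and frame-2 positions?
1.5

The orange cross moved from (1.0, 3.8) to (2.4, 4.2), a distance of √(1.4² + 0.4²) ≈ 1.5.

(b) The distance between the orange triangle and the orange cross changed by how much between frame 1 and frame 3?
-2.2

Distance in frame 1: 7.7. Distance in frame 3: 5.5.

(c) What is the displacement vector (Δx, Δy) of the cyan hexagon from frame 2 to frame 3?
(2.7, -1.8)

The cyan hexagon was at (4.8, 5.1) in frame 2 and (7.5, 3.3) in frame 3.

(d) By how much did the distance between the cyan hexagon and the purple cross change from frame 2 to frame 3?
+2.7

Distance in frame 2: 1.0. Distance in frame 3: 3.7.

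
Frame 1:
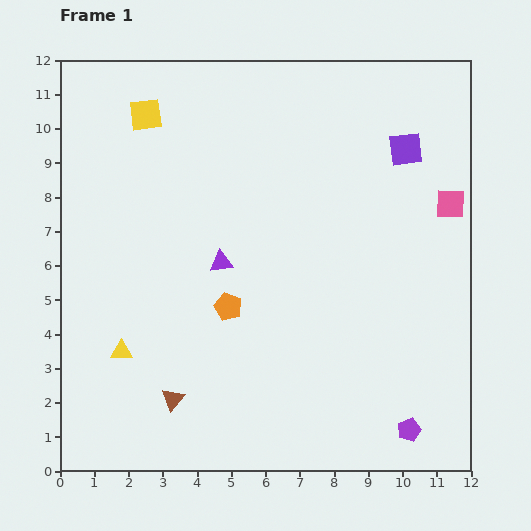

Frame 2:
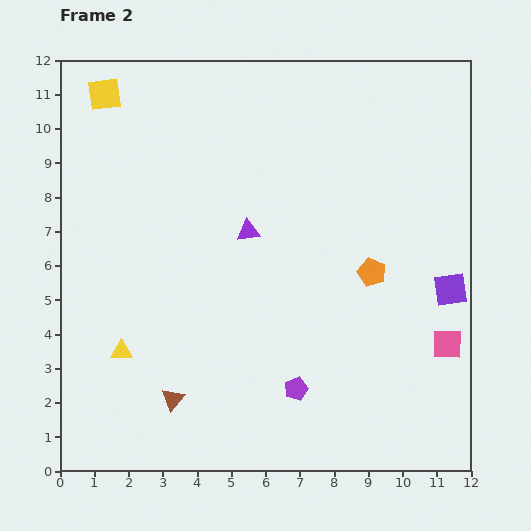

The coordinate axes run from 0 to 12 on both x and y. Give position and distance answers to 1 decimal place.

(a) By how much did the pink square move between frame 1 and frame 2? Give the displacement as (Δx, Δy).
(-0.1, -4.1)

The pink square was at (11.4, 7.8) in frame 1 and (11.3, 3.7) in frame 2.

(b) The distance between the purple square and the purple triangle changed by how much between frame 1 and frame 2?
-0.2

Distance in frame 1: 6.3. Distance in frame 2: 6.1.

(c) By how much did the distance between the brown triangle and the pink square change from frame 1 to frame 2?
-1.7

Distance in frame 1: 9.9. Distance in frame 2: 8.2.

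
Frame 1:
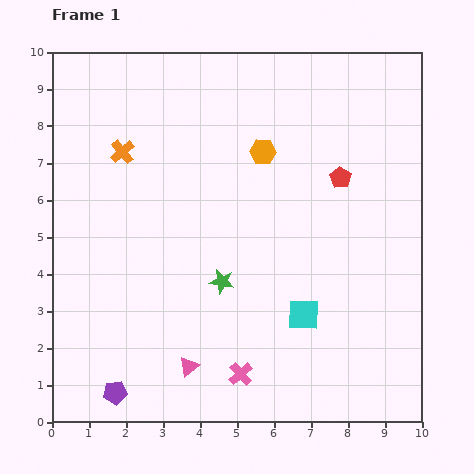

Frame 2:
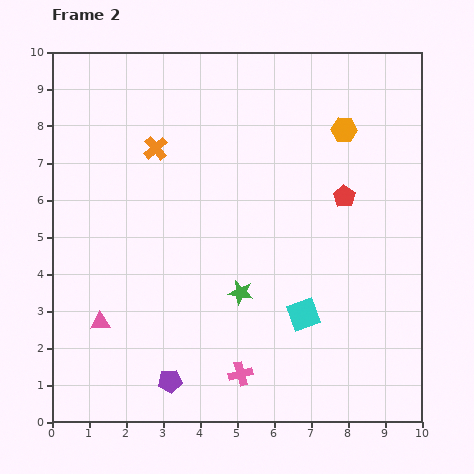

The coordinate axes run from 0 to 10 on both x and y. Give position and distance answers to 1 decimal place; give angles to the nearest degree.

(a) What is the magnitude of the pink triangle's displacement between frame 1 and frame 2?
2.7

The pink triangle moved from (3.7, 1.5) to (1.3, 2.7), a distance of √(2.4² + 1.2²) ≈ 2.7.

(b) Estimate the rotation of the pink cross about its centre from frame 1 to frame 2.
26° clockwise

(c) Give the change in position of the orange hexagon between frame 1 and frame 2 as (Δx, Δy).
(2.2, 0.6)

The orange hexagon was at (5.7, 7.3) in frame 1 and (7.9, 7.9) in frame 2.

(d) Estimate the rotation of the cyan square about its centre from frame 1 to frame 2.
22° counter-clockwise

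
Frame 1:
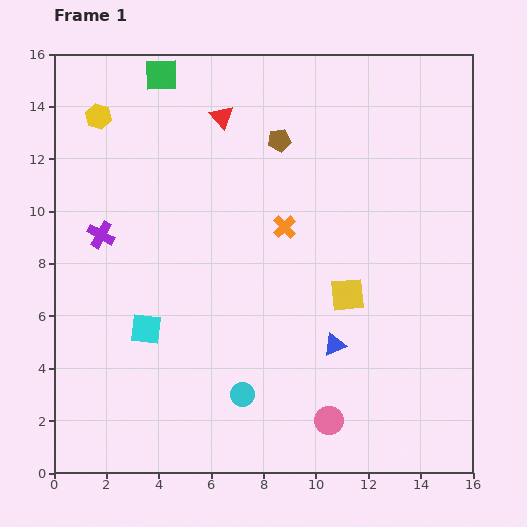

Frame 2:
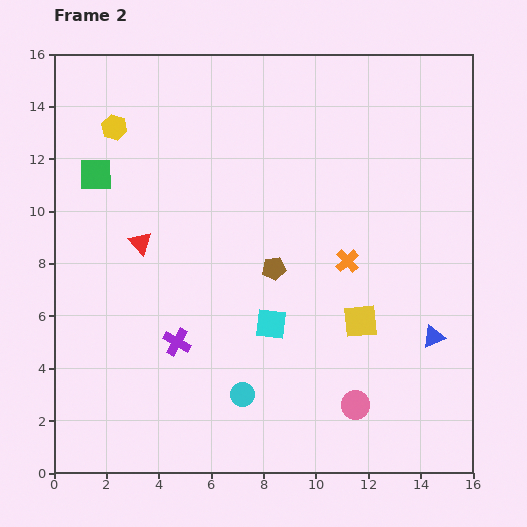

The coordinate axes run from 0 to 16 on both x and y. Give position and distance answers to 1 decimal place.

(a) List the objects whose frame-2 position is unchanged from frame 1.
the cyan circle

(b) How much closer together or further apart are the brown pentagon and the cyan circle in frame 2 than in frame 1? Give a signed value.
-4.9

Distance in frame 1: 9.8. Distance in frame 2: 4.9.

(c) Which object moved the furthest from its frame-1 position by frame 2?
the red triangle

(moved 5.7; next 5.0)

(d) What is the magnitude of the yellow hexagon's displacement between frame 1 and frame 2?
0.7

The yellow hexagon moved from (1.7, 13.6) to (2.3, 13.2), a distance of √(0.6² + 0.4²) ≈ 0.7.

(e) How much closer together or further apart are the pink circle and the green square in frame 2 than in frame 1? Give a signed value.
-1.5

Distance in frame 1: 14.7. Distance in frame 2: 13.2.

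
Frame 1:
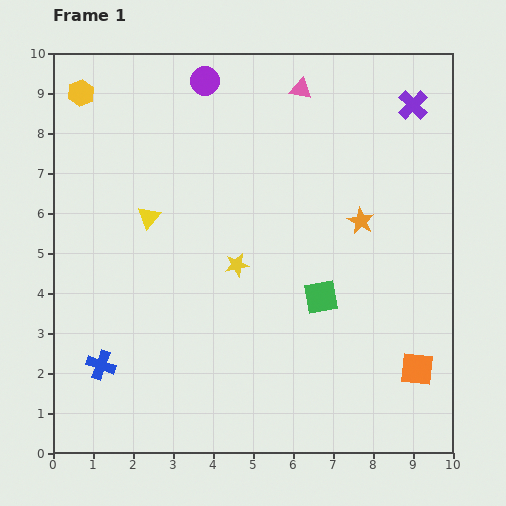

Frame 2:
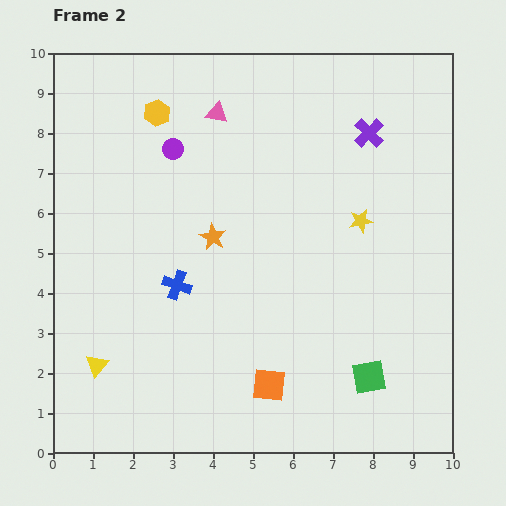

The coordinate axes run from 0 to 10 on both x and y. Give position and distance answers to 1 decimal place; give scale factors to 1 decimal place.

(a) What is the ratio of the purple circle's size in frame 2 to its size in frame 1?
0.7×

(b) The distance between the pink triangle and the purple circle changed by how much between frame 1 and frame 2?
-1.0

Distance in frame 1: 2.4. Distance in frame 2: 1.4.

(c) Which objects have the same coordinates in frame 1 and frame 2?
none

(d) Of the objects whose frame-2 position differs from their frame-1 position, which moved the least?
the purple cross

(moved 1.3)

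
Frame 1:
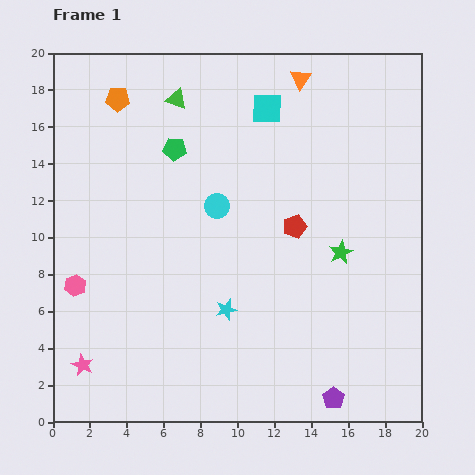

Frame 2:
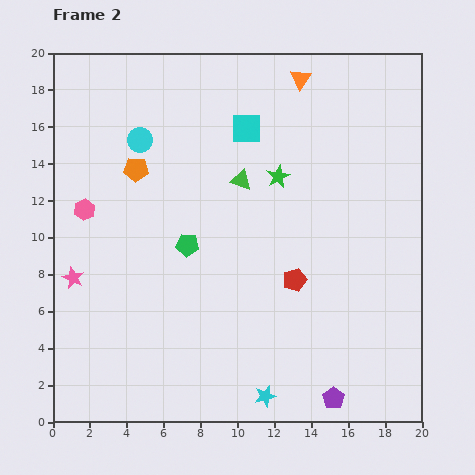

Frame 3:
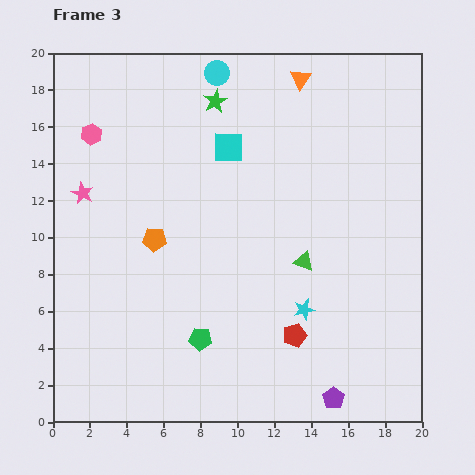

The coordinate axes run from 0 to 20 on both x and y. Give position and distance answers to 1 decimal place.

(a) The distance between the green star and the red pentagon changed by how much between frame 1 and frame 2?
+2.8

Distance in frame 1: 2.9. Distance in frame 2: 5.7.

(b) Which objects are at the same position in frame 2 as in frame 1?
the orange triangle, the purple pentagon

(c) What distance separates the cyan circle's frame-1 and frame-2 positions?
5.5

The cyan circle moved from (8.9, 11.7) to (4.7, 15.3), a distance of √(4.2² + 3.6²) ≈ 5.5.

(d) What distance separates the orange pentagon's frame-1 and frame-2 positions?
3.9

The orange pentagon moved from (3.5, 17.5) to (4.5, 13.7), a distance of √(1.0² + 3.8²) ≈ 3.9.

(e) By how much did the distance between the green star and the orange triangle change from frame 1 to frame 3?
-4.9

Distance in frame 1: 9.7. Distance in frame 3: 4.8.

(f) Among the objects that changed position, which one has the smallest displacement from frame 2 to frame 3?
the cyan square

(moved 1.4)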